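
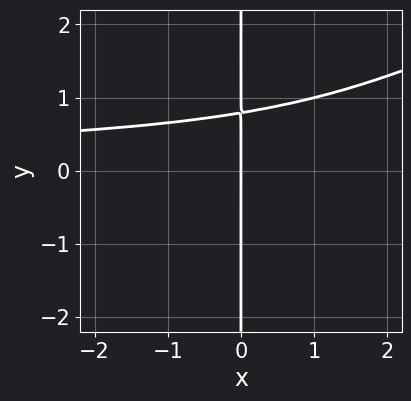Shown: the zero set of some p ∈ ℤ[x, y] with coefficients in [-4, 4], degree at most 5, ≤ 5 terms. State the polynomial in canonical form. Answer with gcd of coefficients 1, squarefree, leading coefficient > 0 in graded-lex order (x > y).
1. deg p = 4.
2. Reading off the gridlines: the visible y-axis segment lies entirely on the curve; it crosses the x-axis at the gridline x = 0.
3. These observations pin down the coefficients.

x^2*y^2 - 2*x*y^3 + x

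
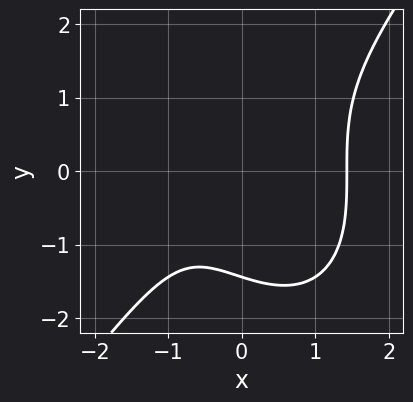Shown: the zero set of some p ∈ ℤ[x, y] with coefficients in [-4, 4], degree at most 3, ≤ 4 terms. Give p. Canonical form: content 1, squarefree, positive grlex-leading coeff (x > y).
2*x^3 - y^3 - 2*x - 3

First, degree: no degree-2 curve has this shape, so deg p = 3.
Finally, the integer polynomial consistent with all of this is the stated p.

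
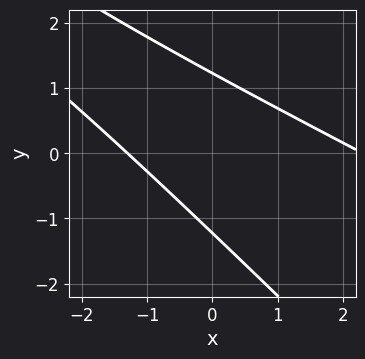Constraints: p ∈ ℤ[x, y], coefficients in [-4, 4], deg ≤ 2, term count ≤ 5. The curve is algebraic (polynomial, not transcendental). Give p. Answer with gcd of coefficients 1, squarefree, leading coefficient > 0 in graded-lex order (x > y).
(a) The degree is 2 — no degree-1 curve has this shape.
(b) Putting this together gives p.

x^2 + 3*x*y + 2*y^2 - x - 3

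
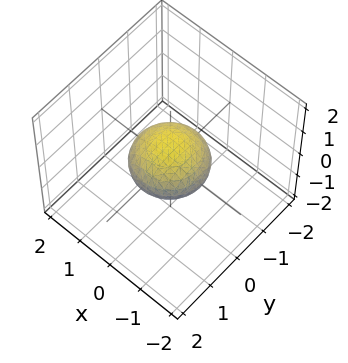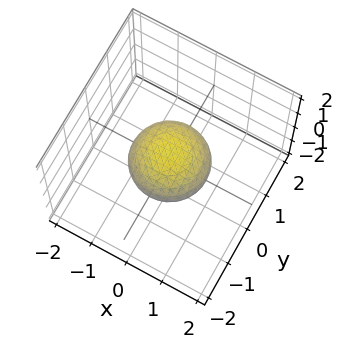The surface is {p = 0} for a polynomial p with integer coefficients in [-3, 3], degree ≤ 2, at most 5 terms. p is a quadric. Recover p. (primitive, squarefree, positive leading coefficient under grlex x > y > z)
x^2 + y^2 + 2*z^2 - 1

Degree: bounded and convex; a quadric, so deg p = 2.
Symmetries: the z-axis is an axis of rotation, so x and y enter only as x² + y²; the z ↦ −z reflection is a symmetry, so z appears only in even powers.
Reading off the gridlines: among the integer gridlines, it crosses the y-axis at y ∈ {-1, 1}; a circular section at z = 0 has radius exactly 1; among the integer gridlines, it crosses the x-axis at x ∈ {-1, 1}.
Fitting integer coefficients to these (and the overall shape) gives p.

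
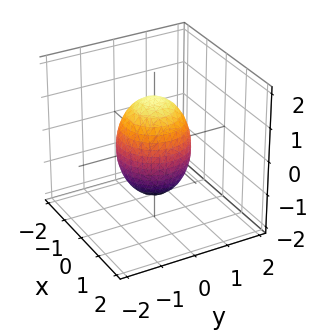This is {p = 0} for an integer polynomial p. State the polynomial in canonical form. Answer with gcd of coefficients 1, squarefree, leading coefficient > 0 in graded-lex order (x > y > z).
1. The degree is 2 — a closed, bounded, convex surface; a quadric.
2. Symmetries: the z ↦ −z reflection is a symmetry, so z appears only in even powers; the surface is invariant under rotation about z: p = q(x² + y², z).
3. Checking where it meets the axes: a circular section at z = 0 has radius exactly 1; among the integer gridlines, it crosses the x-axis at x ∈ {-1, 1}.
4. Matching integer coefficients to the picture gives p. Check: (0, 1, 0) on the y-axis lies on the surface, and p(0, 1, 0) = 0. ✓

2*x^2 + 2*y^2 + z^2 - 2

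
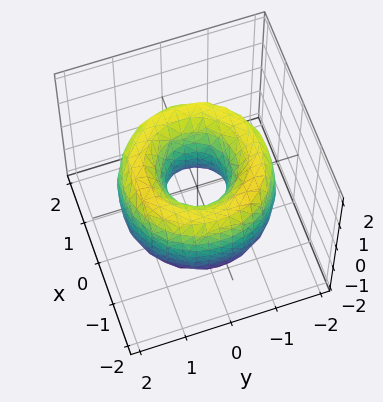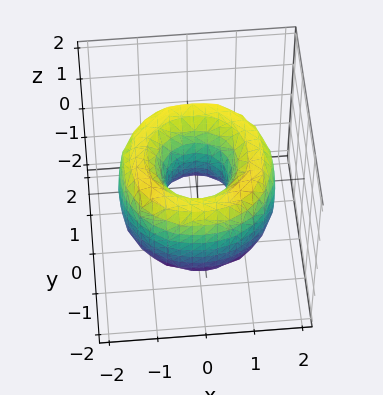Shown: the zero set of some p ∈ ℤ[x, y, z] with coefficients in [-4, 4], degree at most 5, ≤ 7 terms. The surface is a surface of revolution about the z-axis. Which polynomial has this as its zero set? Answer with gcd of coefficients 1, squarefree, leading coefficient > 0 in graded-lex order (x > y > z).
x^4 + 2*x^2*y^2 + y^4 - 3*x^2 - 3*y^2 + z^2 + 1

1. The degree is 4 — the shape is more complex than any degree-3 surface.
2. By symmetry, the surface is invariant under rotation about z: p = q(x² + y², z).
3. From the axis intercepts and sections: a circular section at z = 0 has radius between 0 and 1; it misses every integer gridline on the z-axis.
4. Solving for integer coefficients yields p as stated.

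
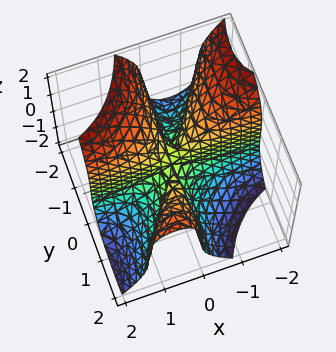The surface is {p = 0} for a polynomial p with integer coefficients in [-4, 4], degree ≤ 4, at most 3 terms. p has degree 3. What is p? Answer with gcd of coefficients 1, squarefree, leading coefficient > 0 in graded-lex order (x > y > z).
3*x^2*y - 2*x*y^2 + z^3

1. The degree is 3 — the shape is more complex than any degree-2 surface.
2. Checking where it meets the axes: the visible y-axis segment lies entirely on the surface; it meets the z-axis at z = 0 (among the integer gridlines); the visible x-axis segment lies entirely on the surface.
3. Fitting integer coefficients to these (and the overall shape) gives p.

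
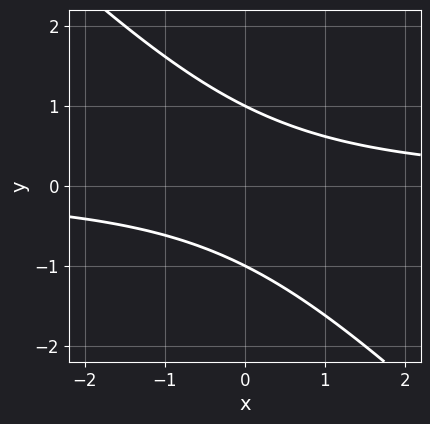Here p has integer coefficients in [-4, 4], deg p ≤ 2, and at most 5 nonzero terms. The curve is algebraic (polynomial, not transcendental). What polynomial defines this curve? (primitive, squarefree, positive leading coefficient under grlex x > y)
deg p = 2.
From the visible intercepts: no x-intercept at any integer in the box; the y-axis gridline crossings are at y ∈ {-1, 1}.
Solving for integer coefficients yields p as stated.

x*y + y^2 - 1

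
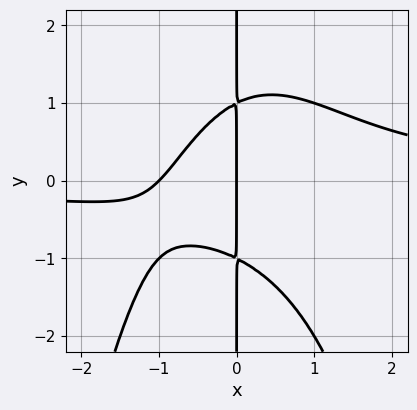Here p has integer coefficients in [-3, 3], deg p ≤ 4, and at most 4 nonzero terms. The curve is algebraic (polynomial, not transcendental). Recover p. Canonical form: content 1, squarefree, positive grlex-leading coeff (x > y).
x^3*y + x*y^2 - x^2 - x

First, degree: the shape is more complex than any degree-3 curve, so deg p = 4.
Then, from the axis intercepts and sections: the x-axis gridline crossings are at x ∈ {-1, 0}; the visible y-axis segment lies entirely on the curve.
Finally, fitting integer coefficients to these (and the overall shape) gives p.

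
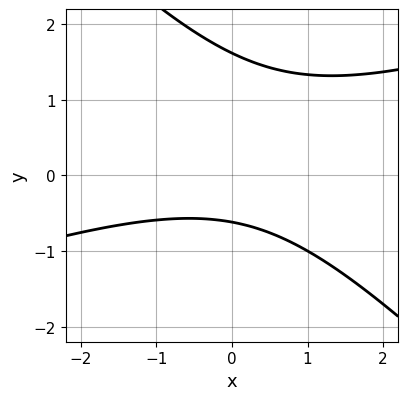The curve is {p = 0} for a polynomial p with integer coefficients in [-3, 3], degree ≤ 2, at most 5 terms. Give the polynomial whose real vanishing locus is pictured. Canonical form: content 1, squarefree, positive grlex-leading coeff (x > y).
(a) deg p = 2.
(b) From the axis intercepts and sections: it misses every integer gridline on the x-axis.
(c) Together with the visible shape, these determine p as stated.

x^2 - 2*x*y - 3*y^2 + 3*y + 3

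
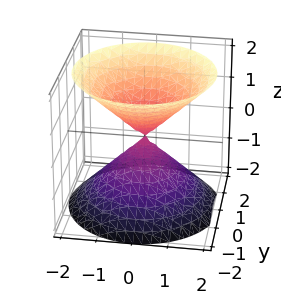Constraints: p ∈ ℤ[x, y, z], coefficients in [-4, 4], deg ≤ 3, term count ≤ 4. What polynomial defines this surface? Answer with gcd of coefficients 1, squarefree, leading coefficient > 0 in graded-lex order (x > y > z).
x^2 + y^2 - z^2

There are 2 components.
deg p = 2.
By symmetry, the z-axis is an axis of rotation, so x and y enter only as x² + y²; the z ↦ −z reflection is a symmetry, so z appears only in even powers.
Observable constraints: a circular section at z = 1 has radius exactly 1; it crosses the z-axis at the gridline z = 0; it meets the x-axis at x = 0 (among the integer gridlines).
The integer polynomial consistent with all of this is the stated p.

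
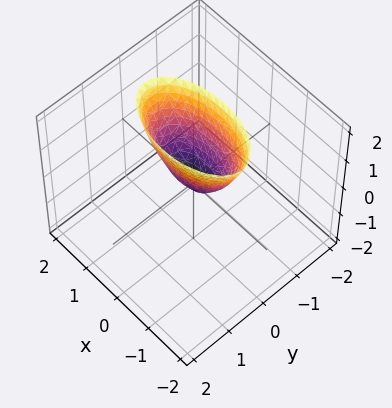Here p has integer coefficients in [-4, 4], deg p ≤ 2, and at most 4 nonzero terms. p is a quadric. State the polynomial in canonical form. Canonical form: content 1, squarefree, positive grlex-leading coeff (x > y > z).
x^2 + 3*y^2 - z

1. deg p = 2. A single bowl opening along one axis; a quadric.
2. Symmetries: mirror symmetry y ↦ −y ⇒ only even powers of y; the x ↦ −x reflection is a symmetry, so x appears only in even powers.
3. From the axis intercepts and sections: it crosses the y-axis at the gridline y = 0; it meets the z-axis at z = 0 (among the integer gridlines); it crosses the x-axis at the gridline x = 0.
4. Matching integer coefficients to the picture gives p.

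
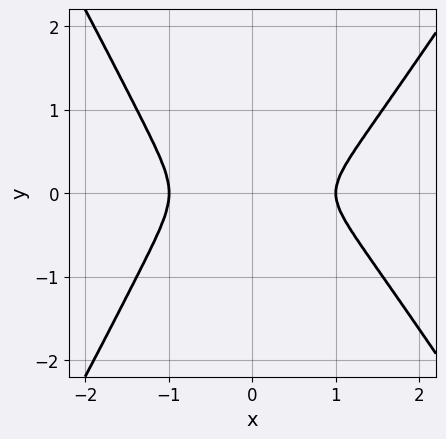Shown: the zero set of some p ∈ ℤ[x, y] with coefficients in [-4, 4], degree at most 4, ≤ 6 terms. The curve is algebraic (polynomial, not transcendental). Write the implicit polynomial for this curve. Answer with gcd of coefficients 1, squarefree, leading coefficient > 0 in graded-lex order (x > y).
2*x^4 - x^2*y^2 - x*y^2 - 2*x^2 - 3*y^2

1. Degree: no degree-3 curve has this shape, so deg p = 4.
2. Symmetries: the y ↦ −y reflection is a symmetry, so y appears only in even powers.
3. Checking where it meets the axes: the x-axis gridline crossings are at x ∈ {-1, 1}.
4. Matching integer coefficients to the picture gives p.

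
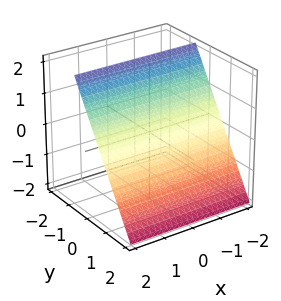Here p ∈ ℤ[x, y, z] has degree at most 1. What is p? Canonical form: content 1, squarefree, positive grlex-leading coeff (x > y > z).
3*y + 2*z - 2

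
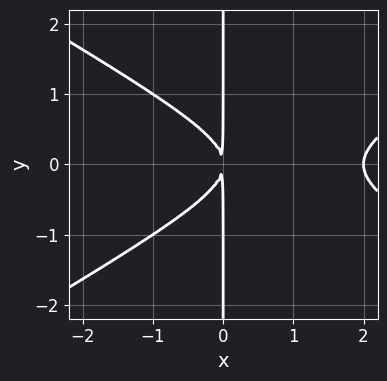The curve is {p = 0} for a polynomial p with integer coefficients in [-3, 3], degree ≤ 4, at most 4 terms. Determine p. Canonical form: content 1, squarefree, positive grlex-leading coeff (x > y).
x^3 - 3*x*y^2 - 2*x^2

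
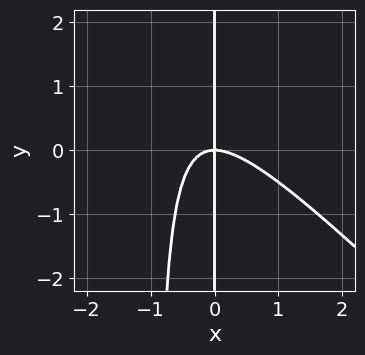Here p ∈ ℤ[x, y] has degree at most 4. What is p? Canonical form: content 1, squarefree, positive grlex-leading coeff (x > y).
x^3 + x^2*y + x*y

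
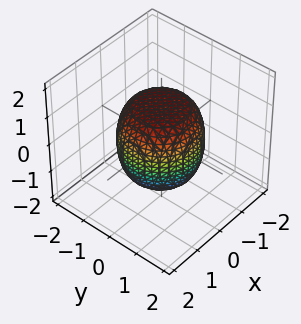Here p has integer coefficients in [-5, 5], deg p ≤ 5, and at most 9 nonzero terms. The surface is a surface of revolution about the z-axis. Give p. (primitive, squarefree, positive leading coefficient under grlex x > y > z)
2*x^4 + 4*x^2*y^2 + 2*y^4 - x^2 - y^2 + 2*z^2 - 3

(a) deg p = 4.
(b) Symmetries: rotational symmetry about the z-axis ⇒ p depends on x, y only through x² + y².
(c) From the visible intercepts: a circular section at z = 0 has radius between 1 and 2.
(d) Together with the visible shape, these determine p as stated.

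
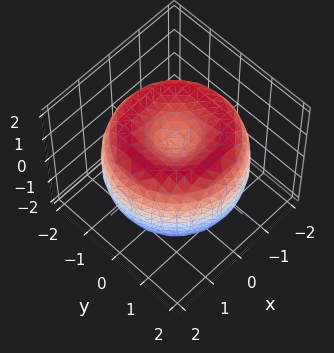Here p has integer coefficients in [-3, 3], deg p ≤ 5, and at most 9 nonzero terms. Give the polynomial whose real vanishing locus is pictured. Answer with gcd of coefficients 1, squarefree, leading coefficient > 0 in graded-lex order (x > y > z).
x^4 + 2*x^2*y^2 + y^4 - 3*x^2 - 3*y^2 + 2*z^2 - 1

First, deg p = 4.
Next, symmetries: the z-axis is an axis of rotation, so x and y enter only as x² + y².
Then, reading off the gridlines: a circular section at z = 0 has radius between 1 and 2.
Finally, these observations pin down the coefficients.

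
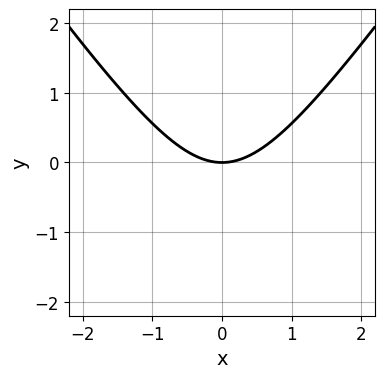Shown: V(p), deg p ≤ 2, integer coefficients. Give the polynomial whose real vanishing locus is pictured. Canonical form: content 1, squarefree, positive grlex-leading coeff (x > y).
1. Degree: no degree-1 curve has this shape, so deg p = 2.
2. Symmetries: it's symmetric under x → −x, forcing even powers of x.
3. Checking where it meets the axes: it meets the y-axis at y = 0 (among the integer gridlines); one x-axis crossing is at x = 0.
4. Solving for integer coefficients yields p as stated.

2*x^2 - y^2 - 3*y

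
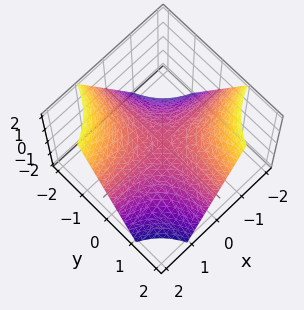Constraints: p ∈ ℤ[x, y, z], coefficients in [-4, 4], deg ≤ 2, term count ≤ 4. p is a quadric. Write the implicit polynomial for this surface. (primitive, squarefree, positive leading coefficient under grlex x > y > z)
Degree: a hyperbolic paraboloid; a quadric, so deg p = 2.
Observable constraints: every point of the x-axis in the box is on the surface; it meets the z-axis at z = 0 (among the integer gridlines).
Together with the visible shape, these determine p as stated.

x*y + z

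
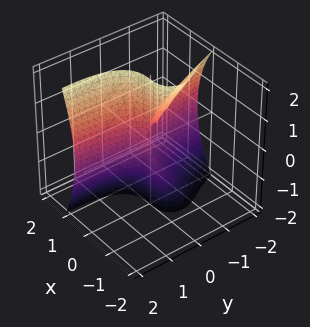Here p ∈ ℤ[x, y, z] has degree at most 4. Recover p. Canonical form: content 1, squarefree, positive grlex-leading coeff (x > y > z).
3*x^3 + 3*x*y^2 - y*z^2 - 2*y^2

1. Degree: a generic line meets the surface in up to 3 points, so deg p = 3.
2. Checking where it meets the axes: one x-axis crossing is at x = 0; it meets the y-axis at y = 0 (among the integer gridlines); every point of the z-axis in the box is on the surface.
3. Putting this together gives p.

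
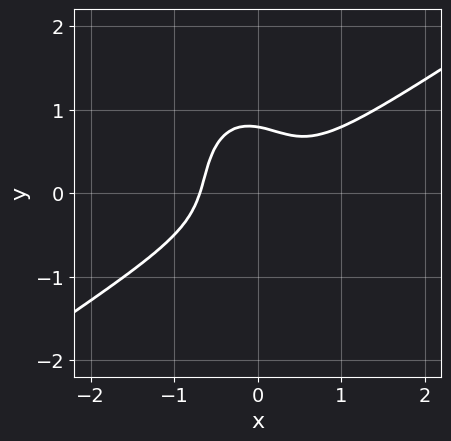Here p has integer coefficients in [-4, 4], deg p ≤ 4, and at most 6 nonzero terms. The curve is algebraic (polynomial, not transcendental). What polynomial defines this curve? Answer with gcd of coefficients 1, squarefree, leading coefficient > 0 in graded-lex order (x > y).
3*x^3 - 3*x^2*y - x*y^2 - 2*y^3 + 1

First, degree: the shape is more complex than any degree-2 curve, so deg p = 3.
Finally, putting this together gives p.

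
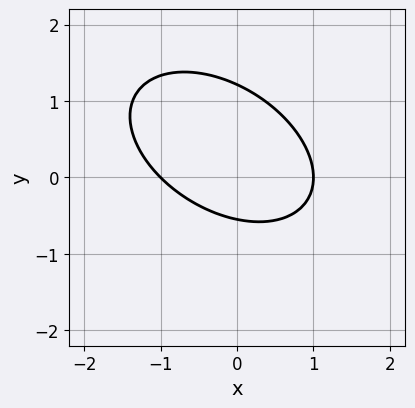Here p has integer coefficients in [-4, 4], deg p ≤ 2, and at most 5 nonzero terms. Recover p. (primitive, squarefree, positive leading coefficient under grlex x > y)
2*x^2 + 2*x*y + 3*y^2 - 2*y - 2

1. deg p = 2. The shape is more complex than any degree-1 curve.
2. From the axis intercepts and sections: the x-axis gridline crossings are at x ∈ {-1, 1}.
3. Putting this together gives p.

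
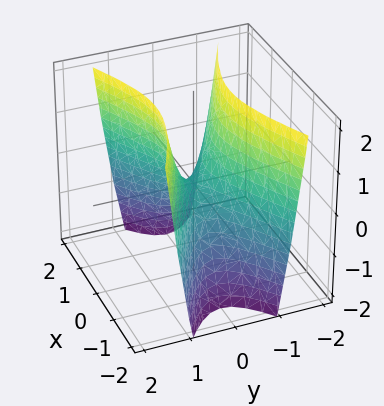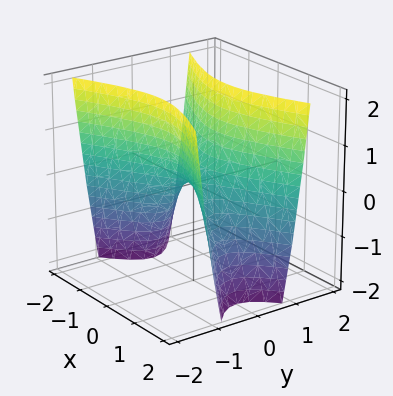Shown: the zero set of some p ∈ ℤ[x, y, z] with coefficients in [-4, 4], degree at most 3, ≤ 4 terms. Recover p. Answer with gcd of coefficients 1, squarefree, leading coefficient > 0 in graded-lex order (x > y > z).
(a) Degree: a saddle surface; a quadric, so deg p = 2.
(b) Symmetries: it's symmetric under y → −y, forcing even powers of y; it's symmetric under x → −x, forcing even powers of x.
(c) Reading off the gridlines: it meets the z-axis at z = 0 (among the integer gridlines); one x-axis crossing is at x = 0; one y-axis crossing is at y = 0.
(d) Solving for integer coefficients yields p as stated.

x^2 - 3*y^2 + z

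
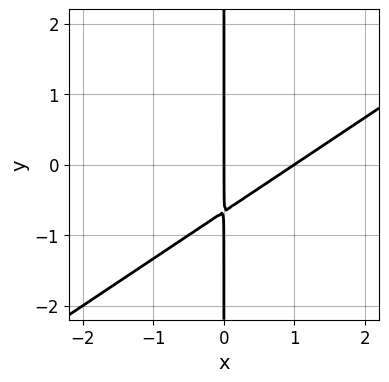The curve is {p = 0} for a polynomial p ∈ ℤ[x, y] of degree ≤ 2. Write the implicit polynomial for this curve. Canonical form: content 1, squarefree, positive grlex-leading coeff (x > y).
The degree is 2 — the shape is more complex than any degree-1 curve.
Checking where it meets the axes: the x-axis gridline crossings are at x ∈ {0, 1}; every point of the y-axis in the box is on the curve.
Putting this together gives p.

2*x^2 - 3*x*y - 2*x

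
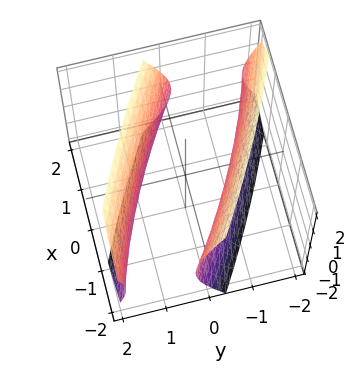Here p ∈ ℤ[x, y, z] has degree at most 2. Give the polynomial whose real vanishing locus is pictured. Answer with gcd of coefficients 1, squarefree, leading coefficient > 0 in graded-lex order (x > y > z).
First, there are 2 components. They look like related sheets of one shape, so recover p as a whole.
Then, the degree is 2 — a generic line meets the surface in up to 2 points.
Then, against the integer gridlines: the y-axis gridline crossings are at y ∈ {-1, 1}; it misses every integer gridline on the z-axis.
Finally, fitting integer coefficients to these (and the overall shape) gives p.

x^2 + 3*x*y + 3*y^2 - z^2 - 3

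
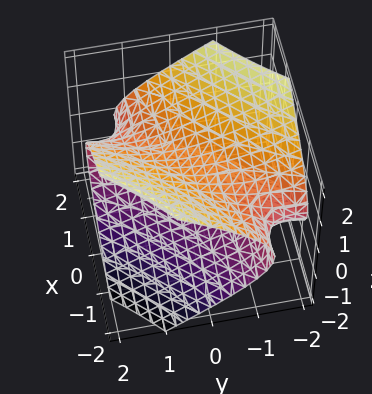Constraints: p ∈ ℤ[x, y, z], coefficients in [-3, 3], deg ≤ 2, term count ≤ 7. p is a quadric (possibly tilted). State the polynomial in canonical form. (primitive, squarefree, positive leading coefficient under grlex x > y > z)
First, the degree is 2 — no degree-1 surface has this shape.
Next, checking where it meets the axes: it misses every integer gridline on the y-axis; no x-intercept at any integer in the box.
Finally, putting this together gives p.

x^2 - 3*x*y + y^2 - 3*z^2 + 2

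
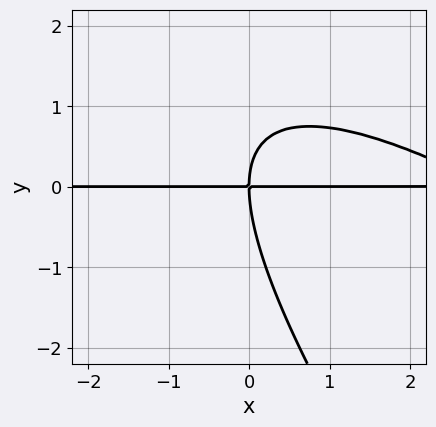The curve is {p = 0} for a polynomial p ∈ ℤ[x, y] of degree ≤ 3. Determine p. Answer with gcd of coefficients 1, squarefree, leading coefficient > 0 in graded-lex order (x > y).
First, deg p = 3.
Next, against the integer gridlines: every point of the x-axis in the box is on the curve; one y-axis crossing is at y = 0.
Finally, together with the visible shape, these determine p as stated.

x^2*y + 2*x*y^2 + y^3 - 3*x*y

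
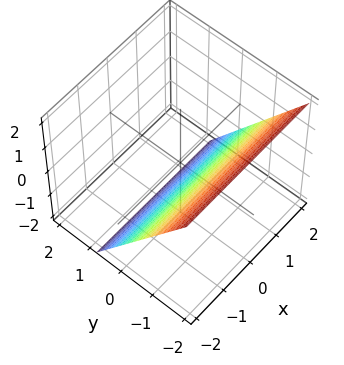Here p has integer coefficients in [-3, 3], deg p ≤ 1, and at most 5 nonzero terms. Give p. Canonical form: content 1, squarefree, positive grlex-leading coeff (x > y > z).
3*y + 2*z + 2

1. Degree: the surface is flat (a plane), so deg p = 1.
2. From the axis intercepts and sections: no x-intercept at any integer in the box; it meets the z-axis at z = -1 (among the integer gridlines).
3. Putting this together gives p.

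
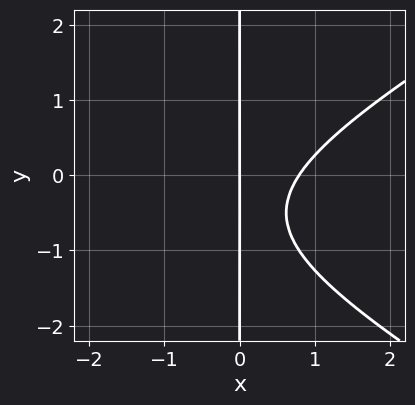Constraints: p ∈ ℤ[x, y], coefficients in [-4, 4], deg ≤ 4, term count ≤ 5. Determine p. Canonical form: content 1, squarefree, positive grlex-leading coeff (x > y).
1. Degree: a generic line meets the curve in up to 3 points, so deg p = 3.
2. From the axis intercepts and sections: one x-axis crossing is at x = 0; every point of the y-axis in the box is on the curve.
3. Putting this together gives p.

x^3 - 3*x*y^2 + 3*x^2 - 3*x*y - 3*x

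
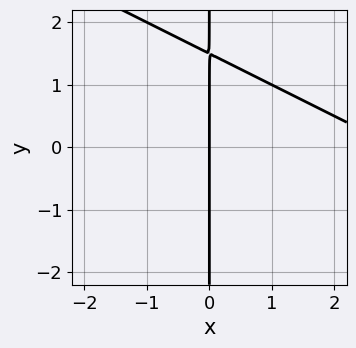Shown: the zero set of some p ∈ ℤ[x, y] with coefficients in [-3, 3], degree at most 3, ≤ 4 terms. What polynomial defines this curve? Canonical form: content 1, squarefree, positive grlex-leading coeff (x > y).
First, deg p = 2.
Next, observable constraints: the visible y-axis segment lies entirely on the curve; one x-axis crossing is at x = 0.
Finally, putting this together gives p.

x^2 + 2*x*y - 3*x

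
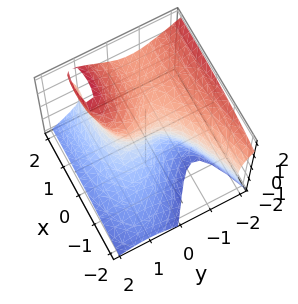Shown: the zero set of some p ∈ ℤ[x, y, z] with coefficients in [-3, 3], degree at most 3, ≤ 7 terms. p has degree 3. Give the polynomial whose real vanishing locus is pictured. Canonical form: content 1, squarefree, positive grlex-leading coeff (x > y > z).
The degree is 3 — no degree-2 surface has this shape.
Reading off the gridlines: it meets the y-axis at y = 0 (among the integer gridlines); it meets the x-axis at x = 0 (among the integer gridlines); it meets the z-axis at z = 0 (among the integer gridlines).
Assembling these constraints gives the stated polynomial.

2*y^3 - 2*y*z^2 + z^3 + x^2 - 3*x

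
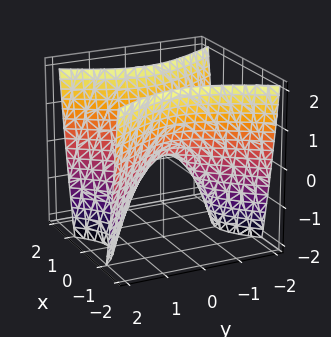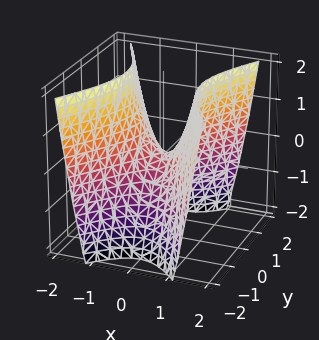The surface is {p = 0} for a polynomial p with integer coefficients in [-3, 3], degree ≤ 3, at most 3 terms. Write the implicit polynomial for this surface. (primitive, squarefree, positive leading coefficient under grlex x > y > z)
2*x^2 - y^2 - z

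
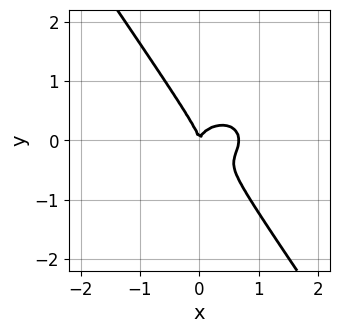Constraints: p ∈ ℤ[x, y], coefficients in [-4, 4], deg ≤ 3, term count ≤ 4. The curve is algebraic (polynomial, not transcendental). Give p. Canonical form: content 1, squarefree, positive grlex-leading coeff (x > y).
3*x^3 + 3*x*y^2 + 3*y^3 - 2*x^2

1. deg p = 3. The shape is more complex than any degree-2 curve.
2. From the visible intercepts: it crosses the x-axis at the gridline x = 0; it crosses the y-axis at the gridline y = 0.
3. Together with the visible shape, these determine p as stated.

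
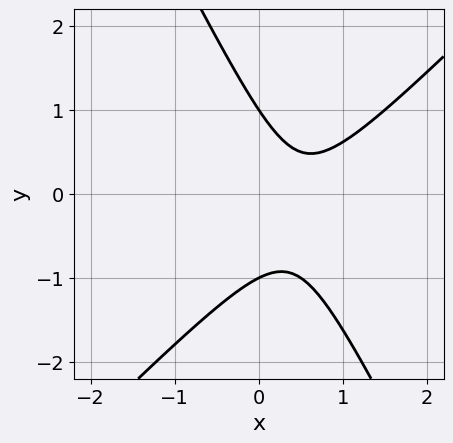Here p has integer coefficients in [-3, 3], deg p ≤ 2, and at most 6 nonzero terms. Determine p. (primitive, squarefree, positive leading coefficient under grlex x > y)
Degree: no degree-1 curve has this shape, so deg p = 2.
From the axis intercepts and sections: among the integer gridlines, it crosses the y-axis at y ∈ {-1, 1}; no x-intercept at any integer in the box.
Assembling these constraints gives the stated polynomial.

2*x^2 - x*y - y^2 - 2*x + 1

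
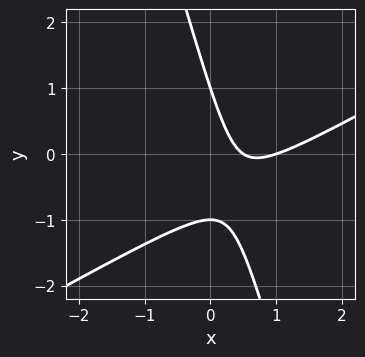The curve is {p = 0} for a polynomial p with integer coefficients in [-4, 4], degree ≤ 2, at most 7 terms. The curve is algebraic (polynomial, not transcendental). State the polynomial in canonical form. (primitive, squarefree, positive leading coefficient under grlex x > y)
(a) The degree is 2 — the shape is more complex than any degree-1 curve.
(b) Observable constraints: one x-axis crossing is at x = 1; among the integer gridlines, it crosses the y-axis at y ∈ {-1, 1}.
(c) Together with the visible shape, these determine p as stated.

2*x^2 - 3*x*y - y^2 - 3*x + 1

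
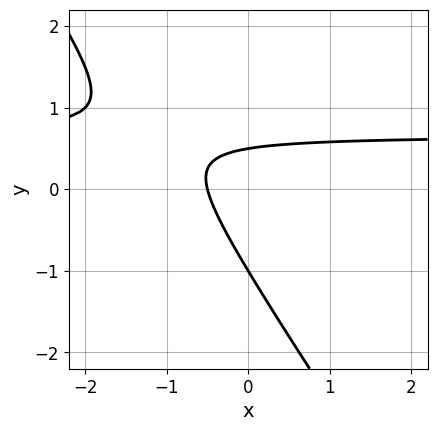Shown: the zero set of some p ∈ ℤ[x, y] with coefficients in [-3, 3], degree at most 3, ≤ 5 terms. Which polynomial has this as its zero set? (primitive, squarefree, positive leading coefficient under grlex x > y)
(a) deg p = 2. The shape is more complex than any degree-1 curve.
(b) From the axis intercepts and sections: it crosses the y-axis at the gridline y = -1.
(c) These observations pin down the coefficients.

3*x*y + 2*y^2 - 2*x + y - 1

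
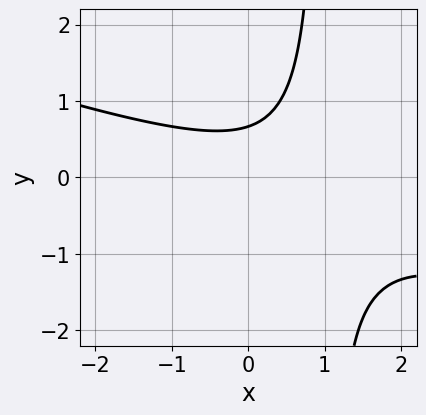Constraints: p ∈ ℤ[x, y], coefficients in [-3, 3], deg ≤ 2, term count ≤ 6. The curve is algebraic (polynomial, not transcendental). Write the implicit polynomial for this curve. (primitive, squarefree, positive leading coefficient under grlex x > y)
x^2 + 3*x*y - x - 3*y + 2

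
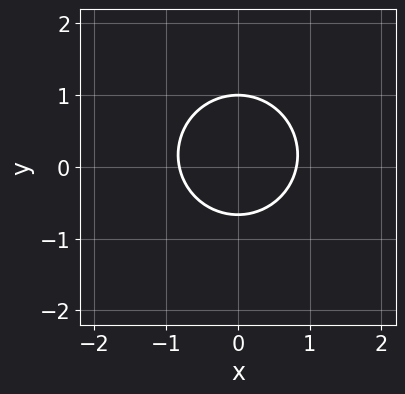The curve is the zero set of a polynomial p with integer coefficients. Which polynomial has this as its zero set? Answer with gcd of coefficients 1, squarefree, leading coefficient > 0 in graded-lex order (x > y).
(a) Degree: the shape is more complex than any degree-1 curve, so deg p = 2.
(b) Symmetries: mirror symmetry x ↦ −x ⇒ only even powers of x.
(c) From the visible intercepts: it crosses the y-axis at the gridline y = 1.
(d) The integer polynomial consistent with all of this is the stated p.

3*x^2 + 3*y^2 - y - 2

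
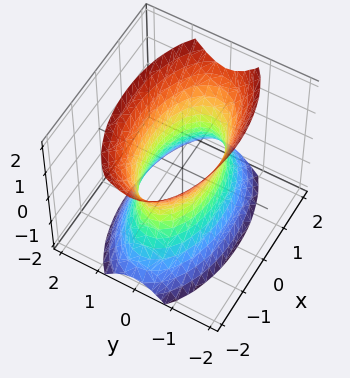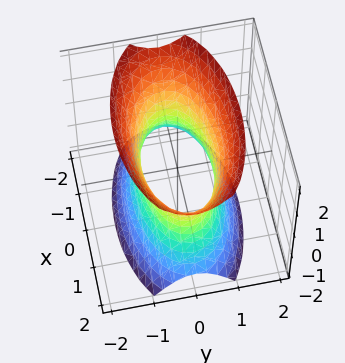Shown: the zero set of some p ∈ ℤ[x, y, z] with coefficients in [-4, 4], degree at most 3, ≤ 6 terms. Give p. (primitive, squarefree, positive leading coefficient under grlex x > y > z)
x^2 + 3*y^2 - z^2 - 2

(a) Degree: an hourglass — one-sheet hyperboloid; a quadric, so deg p = 2.
(b) Symmetries: the z ↦ −z reflection is a symmetry, so z appears only in even powers; mirror symmetry x ↦ −x ⇒ only even powers of x; the y ↦ −y reflection is a symmetry, so y appears only in even powers.
(c) Against the integer gridlines: it misses every integer gridline on the z-axis.
(d) Together with the visible shape, these determine p as stated.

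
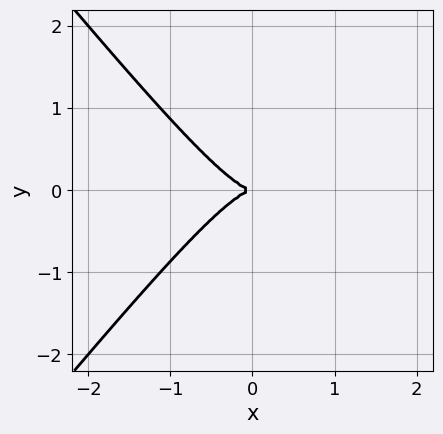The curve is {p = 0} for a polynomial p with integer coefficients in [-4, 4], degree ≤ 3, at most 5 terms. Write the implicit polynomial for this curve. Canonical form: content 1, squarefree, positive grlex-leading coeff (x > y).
3*x^3 - 2*x*y^2 + 2*y^2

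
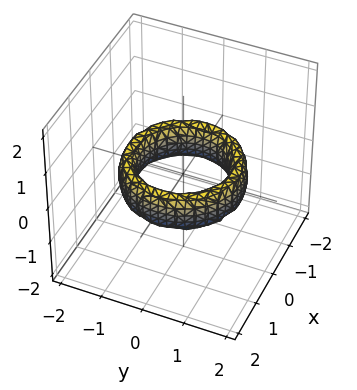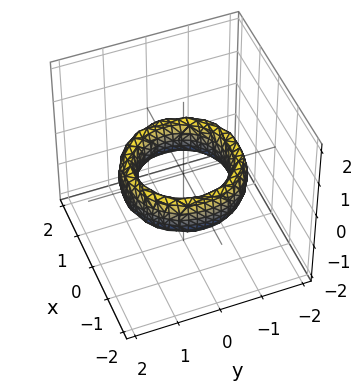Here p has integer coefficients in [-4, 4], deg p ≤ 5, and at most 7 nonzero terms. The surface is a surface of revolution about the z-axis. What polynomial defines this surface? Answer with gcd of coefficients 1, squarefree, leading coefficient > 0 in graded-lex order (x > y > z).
Degree: a generic line meets the surface in up to 4 points, so deg p = 4.
Symmetries: rotational symmetry about the z-axis ⇒ p depends on x, y only through x² + y².
From the axis intercepts and sections: a circular section at z = 0 has radius exactly 1; among the integer gridlines, it crosses the y-axis at y ∈ {-1, 1}; it misses every integer gridline on the z-axis.
Together with the visible shape, these determine p as stated.

x^4 + 2*x^2*y^2 + y^4 - 3*x^2 - 3*y^2 + z^2 + 2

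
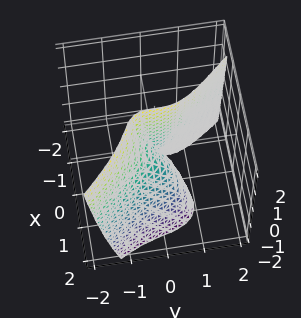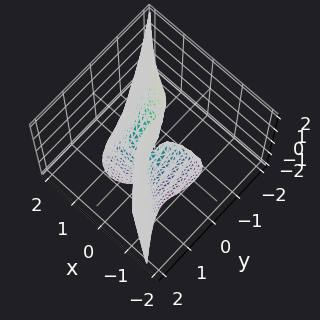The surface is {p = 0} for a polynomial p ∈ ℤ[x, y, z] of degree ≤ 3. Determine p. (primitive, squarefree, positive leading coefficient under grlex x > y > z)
First, degree: no degree-2 surface has this shape, so deg p = 3.
Then, checking where it meets the axes: it crosses the y-axis at the gridline y = 0; every point of the z-axis in the box is on the surface.
Finally, these observations pin down the coefficients.

3*x^3 + 2*y^3 - 2*x^2 + 2*x*y + 2*x*z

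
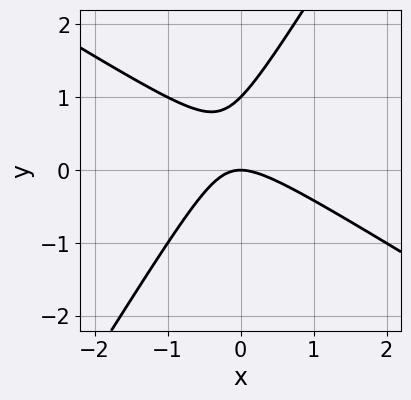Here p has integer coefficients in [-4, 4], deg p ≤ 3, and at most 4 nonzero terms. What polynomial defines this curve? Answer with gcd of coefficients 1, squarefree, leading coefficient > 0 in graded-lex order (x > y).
x^2 + x*y - y^2 + y

1. Degree: no degree-1 curve has this shape, so deg p = 2.
2. Reading off the gridlines: it meets the x-axis at x = 0 (among the integer gridlines); the y-axis gridline crossings are at y ∈ {0, 1}.
3. The integer polynomial consistent with all of this is the stated p.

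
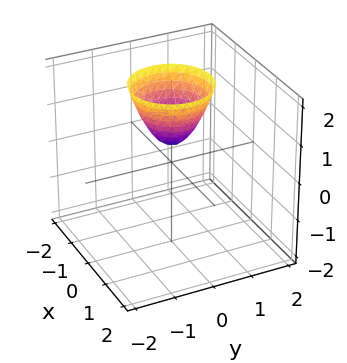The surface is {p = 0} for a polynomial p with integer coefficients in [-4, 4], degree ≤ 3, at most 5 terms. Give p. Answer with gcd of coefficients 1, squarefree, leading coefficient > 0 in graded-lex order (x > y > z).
First, degree: no degree-1 surface has this shape, so deg p = 2.
Next, symmetries: the surface is invariant under rotation about z: p = q(x² + y², z).
Then, from the axis intercepts and sections: no x-intercept at any integer in the box; the surface avoids every integer y-axis point in the box; a circular section at z = 1 has radius between 0 and 1.
Finally, putting this together gives p.

3*x^2 + 3*y^2 - 2*z + 1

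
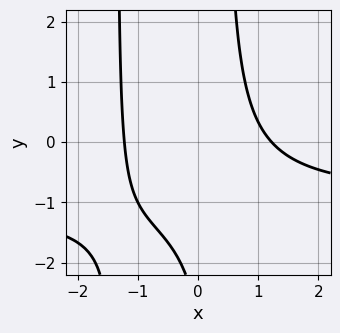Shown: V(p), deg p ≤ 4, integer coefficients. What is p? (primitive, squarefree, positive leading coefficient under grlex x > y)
(a) Degree: the shape is more complex than any degree-2 curve, so deg p = 3.
(b) Reading off the gridlines: the curve avoids every integer y-axis point in the box.
(c) The integer polynomial consistent with all of this is the stated p.

2*x^2*y + 2*x^2 + 2*x*y - y - 3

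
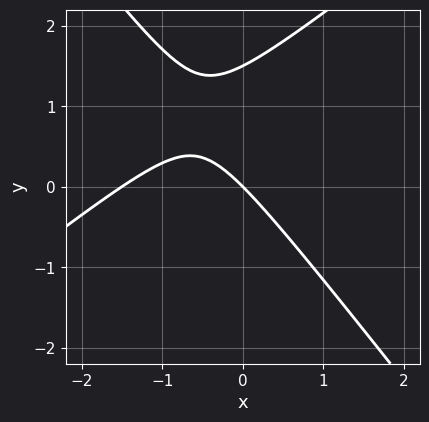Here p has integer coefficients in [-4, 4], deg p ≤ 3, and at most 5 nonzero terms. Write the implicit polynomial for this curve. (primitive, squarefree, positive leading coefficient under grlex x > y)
(a) Degree: no degree-1 curve has this shape, so deg p = 2.
(b) From the axis intercepts and sections: it crosses the x-axis at the gridline x = 0; one y-axis crossing is at y = 0.
(c) Solving for integer coefficients yields p as stated.

2*x^2 - x*y - 2*y^2 + 3*x + 3*y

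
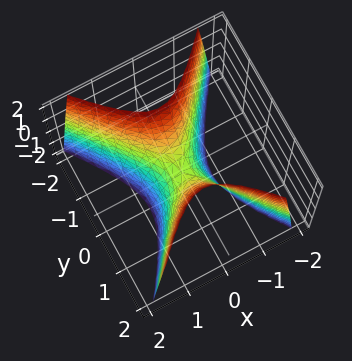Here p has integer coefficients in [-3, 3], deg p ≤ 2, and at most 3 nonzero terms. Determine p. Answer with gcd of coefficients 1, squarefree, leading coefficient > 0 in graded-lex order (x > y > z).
1. The degree is 2 — a hyperbolic paraboloid; a quadric.
2. Symmetries: mirror symmetry y ↦ −y ⇒ only even powers of y; the x ↦ −x reflection is a symmetry, so x appears only in even powers.
3. Reading off the gridlines: it crosses the z-axis at the gridline z = 0; it crosses the x-axis at the gridline x = 0; it meets the y-axis at y = 0 (among the integer gridlines).
4. Together with the visible shape, these determine p as stated.

3*x^2 - 2*y^2 + z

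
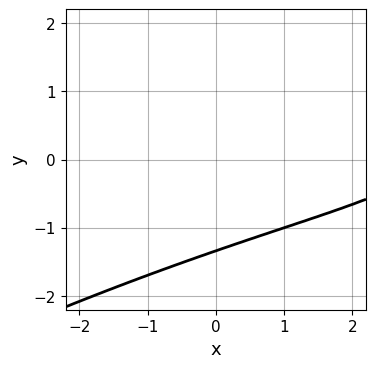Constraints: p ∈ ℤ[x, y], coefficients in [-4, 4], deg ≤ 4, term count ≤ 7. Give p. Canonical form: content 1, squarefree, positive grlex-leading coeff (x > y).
x*y^2 - 2*y^3 - y^2 + x - 3

(a) deg p = 3. The shape is more complex than any degree-2 curve.
(b) Observable constraints: no x-intercept at any integer in the box.
(c) Putting this together gives p.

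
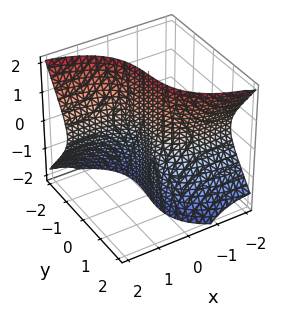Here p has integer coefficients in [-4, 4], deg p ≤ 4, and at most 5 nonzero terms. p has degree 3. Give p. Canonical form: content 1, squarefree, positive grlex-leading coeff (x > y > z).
x^2*y + 3*x*z^2 + 2*y^3 + y*z + 3*x

1. The degree is 3 — the shape is more complex than any degree-2 surface.
2. Checking where it meets the axes: it meets the x-axis at x = 0 (among the integer gridlines); the visible z-axis segment lies entirely on the surface; one y-axis crossing is at y = 0.
3. Matching integer coefficients to the picture gives p.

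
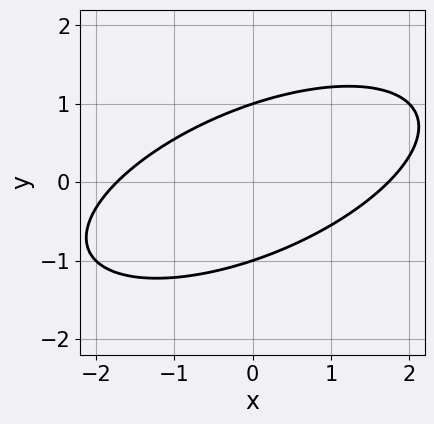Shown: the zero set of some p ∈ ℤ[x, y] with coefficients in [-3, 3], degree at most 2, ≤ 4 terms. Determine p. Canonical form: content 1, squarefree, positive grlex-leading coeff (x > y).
First, the degree is 2 — the shape is more complex than any degree-1 curve.
Next, from the axis intercepts and sections: among the integer gridlines, it crosses the y-axis at y ∈ {-1, 1}.
Finally, fitting integer coefficients to these (and the overall shape) gives p.

x^2 - 2*x*y + 3*y^2 - 3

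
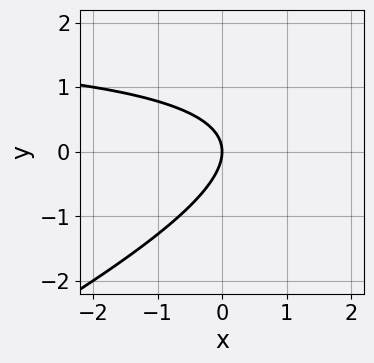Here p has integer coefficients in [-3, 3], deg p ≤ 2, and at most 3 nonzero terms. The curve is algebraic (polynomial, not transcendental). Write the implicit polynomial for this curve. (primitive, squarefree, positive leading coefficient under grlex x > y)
x*y - 2*y^2 - 2*x

deg p = 2. No degree-1 curve has this shape.
Observable constraints: one y-axis crossing is at y = 0; it meets the x-axis at x = 0 (among the integer gridlines).
Assembling these constraints gives the stated polynomial.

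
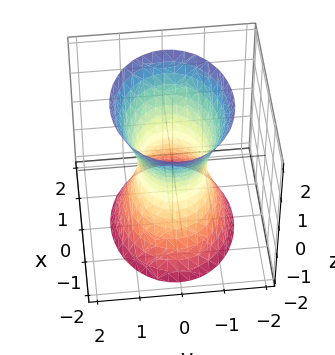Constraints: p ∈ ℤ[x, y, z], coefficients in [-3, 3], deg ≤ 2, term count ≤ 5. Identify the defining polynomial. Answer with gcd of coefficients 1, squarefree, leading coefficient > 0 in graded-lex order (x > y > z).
2*x^2 + 3*y^2 - z^2 - 2

(a) Degree: an hourglass — one-sheet hyperboloid; a quadric, so deg p = 2.
(b) Symmetries: the y ↦ −y reflection is a symmetry, so y appears only in even powers; mirror symmetry x ↦ −x ⇒ only even powers of x; mirror symmetry z ↦ −z ⇒ only even powers of z.
(c) Against the integer gridlines: the x-axis gridline crossings are at x ∈ {-1, 1}; it misses every integer gridline on the z-axis.
(d) Fitting integer coefficients to these (and the overall shape) gives p.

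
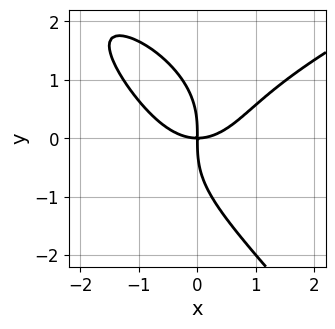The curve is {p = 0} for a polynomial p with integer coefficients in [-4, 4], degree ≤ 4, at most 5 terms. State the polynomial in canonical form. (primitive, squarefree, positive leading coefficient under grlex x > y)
x*y^3 + y^4 - 2*x^3 + 3*x*y

Degree: the shape is more complex than any degree-3 curve, so deg p = 4.
Observable constraints: it crosses the y-axis at the gridline y = 0; it crosses the x-axis at the gridline x = 0.
The integer polynomial consistent with all of this is the stated p.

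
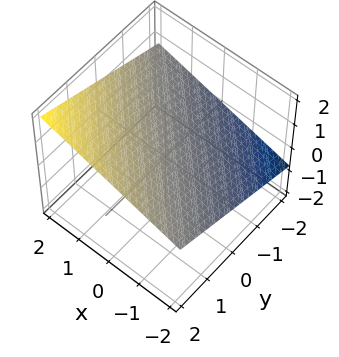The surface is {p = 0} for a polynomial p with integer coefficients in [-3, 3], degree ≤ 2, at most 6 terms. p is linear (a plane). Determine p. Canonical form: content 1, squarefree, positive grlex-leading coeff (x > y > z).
x + y - 3*z + 2

1. deg p = 1. The surface is flat (a plane).
2. From the visible intercepts: it crosses the x-axis at the gridline x = -2; one y-axis crossing is at y = -2.
3. Matching integer coefficients to the picture gives p.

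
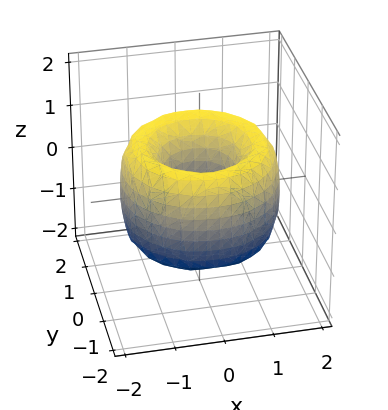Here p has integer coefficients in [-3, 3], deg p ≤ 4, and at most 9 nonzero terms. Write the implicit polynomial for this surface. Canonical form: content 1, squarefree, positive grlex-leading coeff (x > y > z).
x^4 + 2*x^2*y^2 + y^4 - 3*x^2 - 3*y^2 + z^2 + 1

1. deg p = 4.
2. By symmetry, the surface is invariant under rotation about z: p = q(x² + y², z).
3. Observable constraints: it misses every integer gridline on the z-axis; a circular section at z = -1 has radius exactly 1.
4. Fitting integer coefficients to these (and the overall shape) gives p.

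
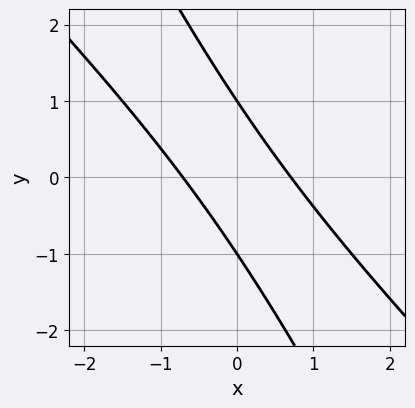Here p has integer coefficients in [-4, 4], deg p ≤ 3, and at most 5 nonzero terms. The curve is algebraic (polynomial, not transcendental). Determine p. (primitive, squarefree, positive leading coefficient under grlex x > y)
1. The degree is 2 — no degree-1 curve has this shape.
2. From the visible intercepts: among the integer gridlines, it crosses the y-axis at y ∈ {-1, 1}.
3. Fitting integer coefficients to these (and the overall shape) gives p.

2*x^2 + 3*x*y + y^2 - 1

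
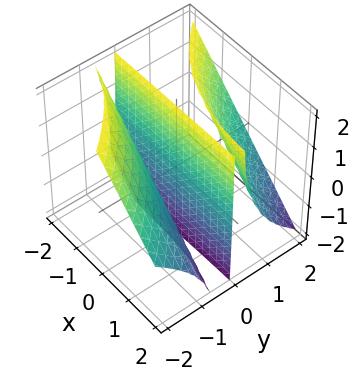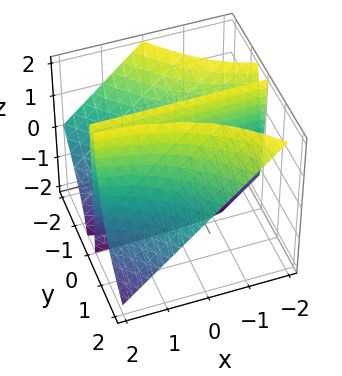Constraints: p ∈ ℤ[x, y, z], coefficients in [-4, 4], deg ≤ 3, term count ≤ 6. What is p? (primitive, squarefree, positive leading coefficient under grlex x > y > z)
1. I count 2 distinct pieces. Treating them together as one polynomial.
2. Degree: the shape is more complex than any degree-2 surface, so deg p = 3.
3. Checking where it meets the axes: every point of the z-axis in the box is on the surface; it meets the y-axis at y = 0 (among the integer gridlines); the visible x-axis segment lies entirely on the surface.
4. Assembling these constraints gives the stated polynomial.

3*x*y^2 + 2*y^3 + 3*y^2*z - 3*y^2 - 3*y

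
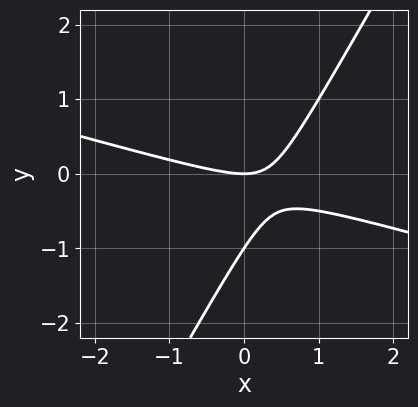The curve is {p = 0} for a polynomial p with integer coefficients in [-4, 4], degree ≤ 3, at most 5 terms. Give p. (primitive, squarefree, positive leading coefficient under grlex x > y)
x^2 + 3*x*y - 2*y^2 - 2*y

First, degree: a generic line meets the curve in up to 2 points, so deg p = 2.
Then, checking where it meets the axes: it meets the x-axis at x = 0 (among the integer gridlines); among the integer gridlines, it crosses the y-axis at y ∈ {-1, 0}.
Finally, fitting integer coefficients to these (and the overall shape) gives p.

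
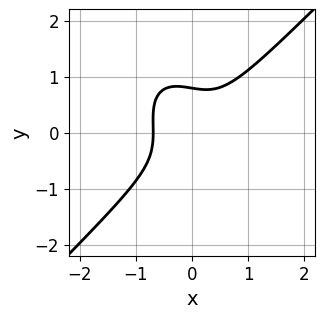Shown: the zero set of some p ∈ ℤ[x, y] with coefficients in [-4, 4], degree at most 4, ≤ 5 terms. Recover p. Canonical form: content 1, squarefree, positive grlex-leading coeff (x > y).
3*x^3 - x*y^2 - 2*y^3 + 1

Degree: a generic line meets the curve in up to 3 points, so deg p = 3.
Matching integer coefficients to the picture gives p.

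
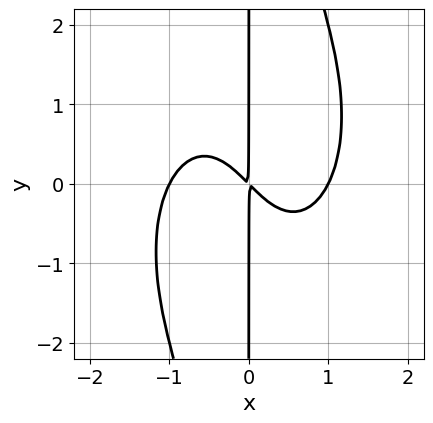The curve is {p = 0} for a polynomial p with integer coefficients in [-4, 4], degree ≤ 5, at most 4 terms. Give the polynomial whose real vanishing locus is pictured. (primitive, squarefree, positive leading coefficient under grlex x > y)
First, degree: the shape is more complex than any degree-3 curve, so deg p = 4.
Then, against the integer gridlines: the x-axis gridline crossings are at x ∈ {-1, 1}; the visible y-axis segment lies entirely on the curve.
Finally, assembling these constraints gives the stated polynomial.

2*x^4 + x^2*y^2 - 2*x^2 - 2*x*y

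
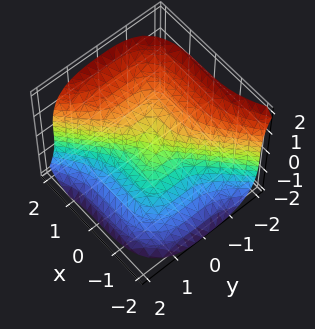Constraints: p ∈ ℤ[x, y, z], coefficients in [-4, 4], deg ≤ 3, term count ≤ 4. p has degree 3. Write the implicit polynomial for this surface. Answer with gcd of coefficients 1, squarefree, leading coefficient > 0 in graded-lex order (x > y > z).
(a) Degree: no degree-2 surface has this shape, so deg p = 3.
(b) Checking where it meets the axes: it meets the y-axis at y = 0 (among the integer gridlines); it meets the x-axis at x = 0 (among the integer gridlines).
(c) Together with the visible shape, these determine p as stated.

2*x^3 - 3*y^3 - 2*z^3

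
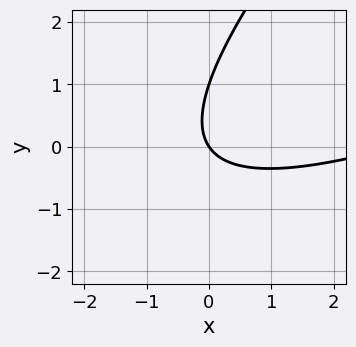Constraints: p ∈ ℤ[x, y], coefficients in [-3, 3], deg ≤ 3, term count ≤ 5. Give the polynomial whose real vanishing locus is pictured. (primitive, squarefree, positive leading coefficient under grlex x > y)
(a) Degree: the shape is more complex than any degree-1 curve, so deg p = 2.
(b) From the axis intercepts and sections: among the integer gridlines, it crosses the y-axis at y ∈ {0, 1}; it crosses the x-axis at the gridline x = 0.
(c) Together with the visible shape, these determine p as stated.

x^2 - 3*x*y + 2*y^2 - 3*x - 2*y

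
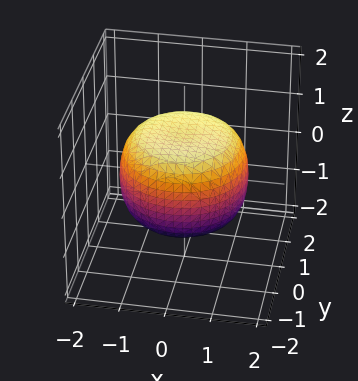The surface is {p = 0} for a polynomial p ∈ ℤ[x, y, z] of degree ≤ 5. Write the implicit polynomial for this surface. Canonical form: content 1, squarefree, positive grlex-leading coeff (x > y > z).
x^4 + 2*x^2*y^2 + y^4 - x^2 - y^2 + 2*z^2 - 2

1. deg p = 4. A generic line meets the surface in up to 4 points.
2. By symmetry, the z-axis is an axis of rotation, so x and y enter only as x² + y².
3. Against the integer gridlines: the z-axis gridline crossings are at z ∈ {-1, 1}; a circular section at z = -1 has radius exactly 1.
4. Together with the visible shape, these determine p as stated.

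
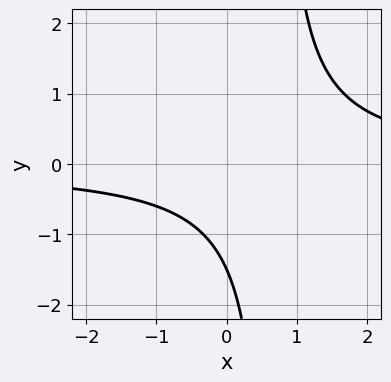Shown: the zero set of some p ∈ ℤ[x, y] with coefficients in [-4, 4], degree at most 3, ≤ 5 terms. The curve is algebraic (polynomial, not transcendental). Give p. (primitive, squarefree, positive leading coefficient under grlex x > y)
3*x*y - 2*y - 3

deg p = 2. The shape is more complex than any degree-1 curve.
Observable constraints: no x-intercept at any integer in the box.
Together with the visible shape, these determine p as stated.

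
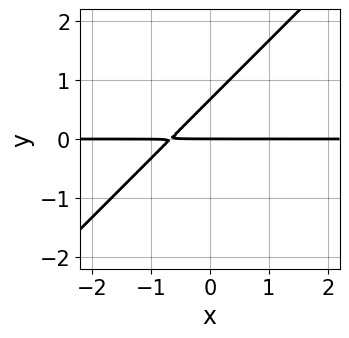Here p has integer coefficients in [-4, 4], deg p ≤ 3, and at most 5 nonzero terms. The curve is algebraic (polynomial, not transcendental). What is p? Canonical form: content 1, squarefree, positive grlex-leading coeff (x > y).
3*x*y - 3*y^2 + 2*y

(a) The degree is 2 — a generic line meets the curve in up to 2 points.
(b) Reading off the gridlines: it meets the y-axis at y = 0 (among the integer gridlines); the visible x-axis segment lies entirely on the curve.
(c) Fitting integer coefficients to these (and the overall shape) gives p.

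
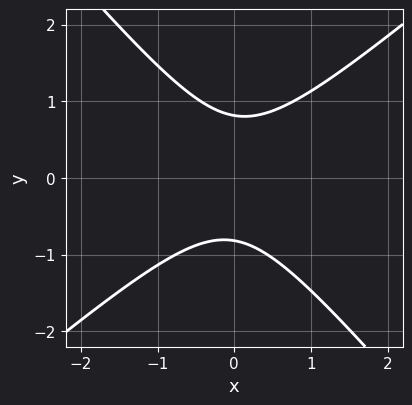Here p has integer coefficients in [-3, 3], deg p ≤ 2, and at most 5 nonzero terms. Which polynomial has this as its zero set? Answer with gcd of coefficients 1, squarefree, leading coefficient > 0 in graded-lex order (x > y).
3*x^2 - x*y - 3*y^2 + 2

1. Degree: a generic line meets the curve in up to 2 points, so deg p = 2.
2. Observable constraints: no x-intercept at any integer in the box.
3. Assembling these constraints gives the stated polynomial.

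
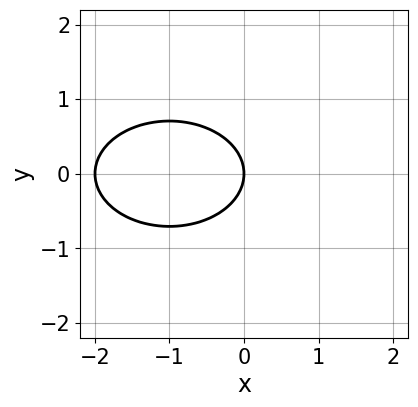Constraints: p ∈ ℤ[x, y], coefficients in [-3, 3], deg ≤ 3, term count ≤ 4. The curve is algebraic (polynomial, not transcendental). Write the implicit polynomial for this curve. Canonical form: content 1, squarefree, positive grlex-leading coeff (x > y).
1. Degree: the shape is more complex than any degree-1 curve, so deg p = 2.
2. Symmetries: it's symmetric under y → −y, forcing even powers of y.
3. From the axis intercepts and sections: it crosses the y-axis at the gridline y = 0; the x-axis gridline crossings are at x ∈ {-2, 0}.
4. These observations pin down the coefficients.

x^2 + 2*y^2 + 2*x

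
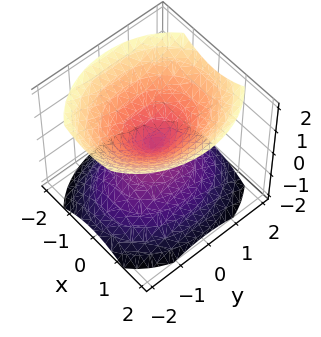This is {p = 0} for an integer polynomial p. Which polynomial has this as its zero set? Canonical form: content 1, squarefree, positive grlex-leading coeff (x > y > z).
3*x^2 + 2*y^2 - 3*z^2

First, there are 2 components. They look like related sheets of one shape, so recover p as a whole.
Then, the degree is 2 — a double cone through the origin; a quadric.
Then, symmetries: mirror symmetry z ↦ −z ⇒ only even powers of z; it's symmetric under x → −x, forcing even powers of x; it's symmetric under y → −y, forcing even powers of y.
Then, checking where it meets the axes: it meets the x-axis at x = 0 (among the integer gridlines); it meets the y-axis at y = 0 (among the integer gridlines).
Finally, fitting integer coefficients to these (and the overall shape) gives p.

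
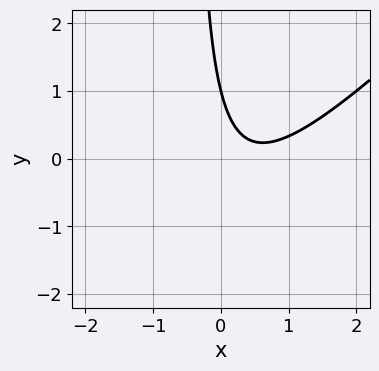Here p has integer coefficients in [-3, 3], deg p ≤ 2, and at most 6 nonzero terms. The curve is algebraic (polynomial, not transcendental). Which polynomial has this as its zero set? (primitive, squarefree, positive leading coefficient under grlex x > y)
1. deg p = 2. A generic line meets the curve in up to 2 points.
2. Observable constraints: the curve avoids every integer x-axis point in the box; it meets the y-axis at y = 1 (among the integer gridlines).
3. Assembling these constraints gives the stated polynomial.

2*x^2 - 2*x*y - 2*x - y + 1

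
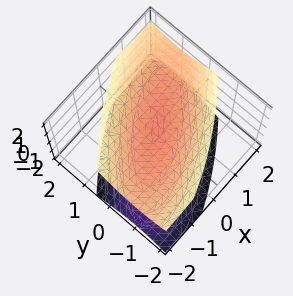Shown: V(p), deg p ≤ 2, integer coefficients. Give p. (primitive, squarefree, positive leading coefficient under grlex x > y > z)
First, the picture has 2 separate pieces. They look like related sheets of one shape, so recover p as a whole.
Then, deg p = 2. No degree-1 surface has this shape.
Then, from the axis intercepts and sections: it misses every integer gridline on the x-axis; among the integer gridlines, it crosses the z-axis at z ∈ {-1, 1}.
Finally, matching integer coefficients to the picture gives p.

x^2 - 2*x*y + 2*y^2 - 2*z^2 + 2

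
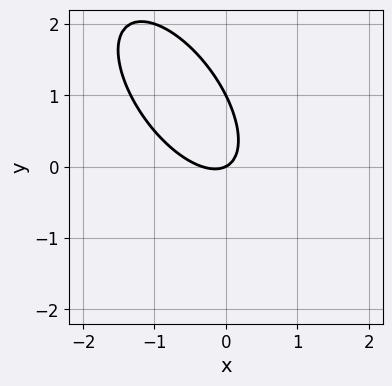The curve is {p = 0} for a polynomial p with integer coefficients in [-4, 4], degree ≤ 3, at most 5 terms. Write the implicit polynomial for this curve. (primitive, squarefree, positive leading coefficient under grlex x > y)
First, deg p = 2.
Next, observable constraints: among the integer gridlines, it crosses the y-axis at y ∈ {0, 1}; it meets the x-axis at x = 0 (among the integer gridlines).
Finally, matching integer coefficients to the picture gives p.

3*x^2 + 3*x*y + 2*y^2 + x - 2*y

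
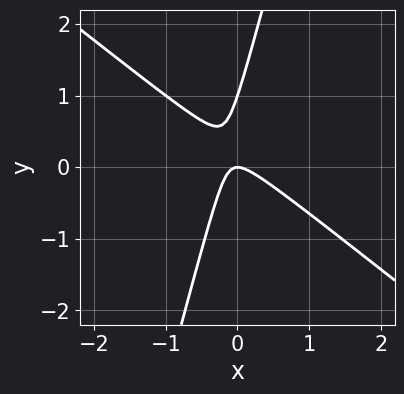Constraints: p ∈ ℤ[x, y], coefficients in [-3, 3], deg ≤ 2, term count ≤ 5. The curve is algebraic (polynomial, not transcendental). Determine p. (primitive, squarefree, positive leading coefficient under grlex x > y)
3*x^2 + 3*x*y - y^2 + y

First, the degree is 2 — no degree-1 curve has this shape.
Next, observable constraints: among the integer gridlines, it crosses the y-axis at y ∈ {0, 1}; it crosses the x-axis at the gridline x = 0.
Finally, matching integer coefficients to the picture gives p.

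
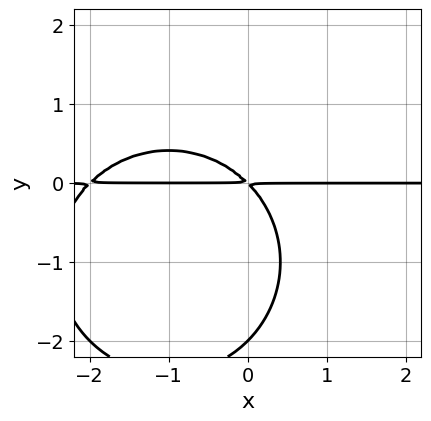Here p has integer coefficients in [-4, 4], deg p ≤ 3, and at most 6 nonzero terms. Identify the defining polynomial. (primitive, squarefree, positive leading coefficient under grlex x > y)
1. deg p = 3. No degree-2 curve has this shape.
2. Checking where it meets the axes: it meets the y-axis at y = -2 (among the integer gridlines); the visible x-axis segment lies entirely on the curve.
3. Solving for integer coefficients yields p as stated.

x^2*y + y^3 + 2*x*y + 2*y^2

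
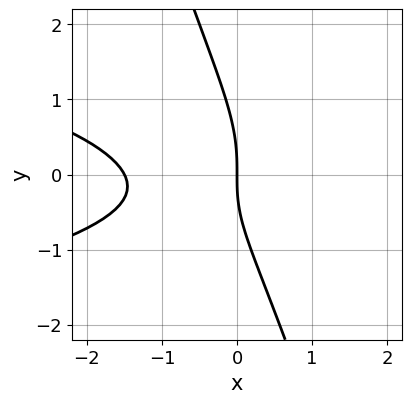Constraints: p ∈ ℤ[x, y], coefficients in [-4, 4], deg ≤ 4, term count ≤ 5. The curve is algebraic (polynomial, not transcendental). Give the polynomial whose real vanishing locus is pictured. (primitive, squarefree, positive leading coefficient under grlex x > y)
First, the degree is 3 — a generic line meets the curve in up to 3 points.
Then, observable constraints: it meets the y-axis at y = 0 (among the integer gridlines); it meets the x-axis at x = 0 (among the integer gridlines).
Finally, fitting integer coefficients to these (and the overall shape) gives p.

3*x*y^2 + y^3 + 2*x^2 + x*y + 3*x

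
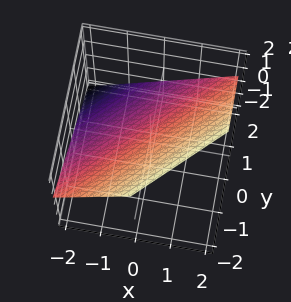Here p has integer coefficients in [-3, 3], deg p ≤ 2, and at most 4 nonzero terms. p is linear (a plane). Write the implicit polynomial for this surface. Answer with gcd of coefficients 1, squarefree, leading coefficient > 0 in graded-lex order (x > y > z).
2*x - 2*y - 3*z + 2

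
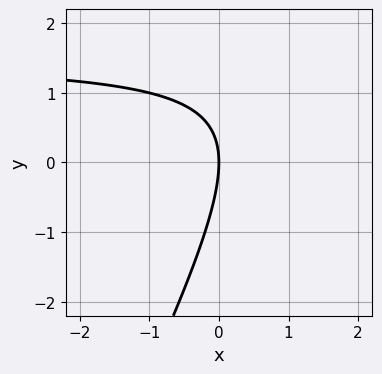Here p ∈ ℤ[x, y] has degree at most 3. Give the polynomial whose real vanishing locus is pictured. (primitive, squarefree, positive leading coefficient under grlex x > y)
1. The degree is 2 — the shape is more complex than any degree-1 curve.
2. From the visible intercepts: it crosses the x-axis at the gridline x = 0; it crosses the y-axis at the gridline y = 0.
3. Assembling these constraints gives the stated polynomial.

2*x*y - y^2 - 3*x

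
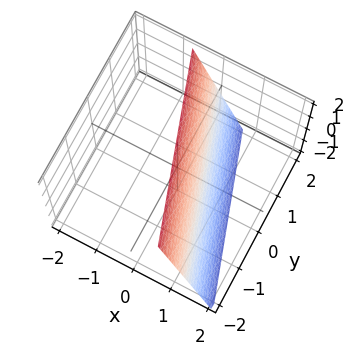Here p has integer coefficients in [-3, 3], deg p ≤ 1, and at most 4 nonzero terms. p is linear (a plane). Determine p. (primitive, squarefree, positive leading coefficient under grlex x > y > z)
(a) deg p = 1. Every cross-section is a straight line — this is a plane.
(b) Checking where it meets the axes: it crosses the y-axis at the gridline y = 2; it crosses the z-axis at the gridline z = 2.
(c) Putting this together gives p.

3*x + y + z - 2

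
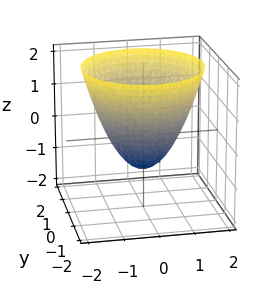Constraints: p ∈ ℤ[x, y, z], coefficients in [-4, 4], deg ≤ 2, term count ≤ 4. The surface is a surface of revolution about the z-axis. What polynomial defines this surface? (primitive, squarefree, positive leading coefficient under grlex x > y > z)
(a) The degree is 2 — the shape is more complex than any degree-1 surface.
(b) Symmetries: every cross-section ⟂ z is a circle, so x, y appear only via x² + y².
(c) Checking where it meets the axes: a circular section at z = 2 has radius between 1 and 2; it meets the z-axis at z = -1 (among the integer gridlines); among the integer gridlines, it crosses the y-axis at y ∈ {-1, 1}.
(d) These observations pin down the coefficients. Check: (-1, 0, 0) on the x-axis lies on the surface, and p(-1, 0, 0) = 0. ✓

x^2 + y^2 - z - 1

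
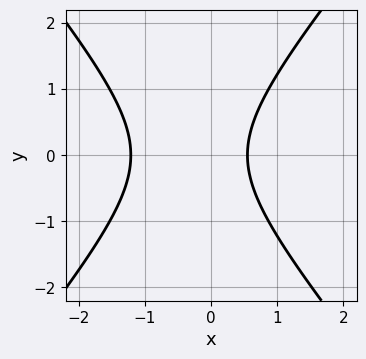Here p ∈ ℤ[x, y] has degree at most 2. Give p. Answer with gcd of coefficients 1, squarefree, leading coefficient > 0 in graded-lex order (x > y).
3*x^2 - 2*y^2 + 2*x - 2

1. The degree is 2 — a generic line meets the curve in up to 2 points.
2. Symmetries: mirror symmetry y ↦ −y ⇒ only even powers of y.
3. Checking where it meets the axes: the curve avoids every integer y-axis point in the box.
4. Putting this together gives p.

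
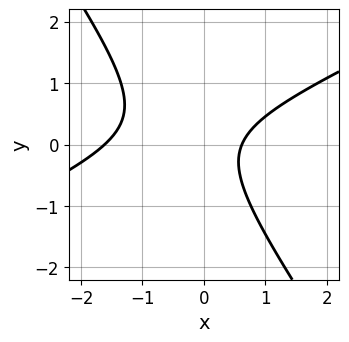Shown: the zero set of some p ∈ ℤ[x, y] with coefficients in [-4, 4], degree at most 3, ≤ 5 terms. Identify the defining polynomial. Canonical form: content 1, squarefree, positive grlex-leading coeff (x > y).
(a) The degree is 2 — the shape is more complex than any degree-1 curve.
(b) Against the integer gridlines: it misses every integer gridline on the y-axis.
(c) These observations pin down the coefficients.

2*x^2 - 3*x*y - 3*y^2 + 2*x - 2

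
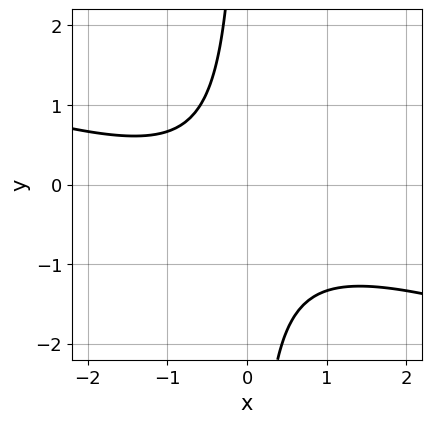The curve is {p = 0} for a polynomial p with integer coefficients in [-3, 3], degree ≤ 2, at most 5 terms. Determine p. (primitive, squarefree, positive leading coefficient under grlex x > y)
x^2 + 3*x*y + x + 2

deg p = 2.
From the axis intercepts and sections: the curve avoids every integer x-axis point in the box; no y-intercept at any integer in the box.
Together with the visible shape, these determine p as stated.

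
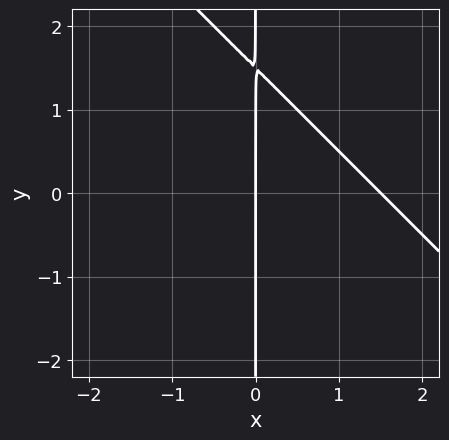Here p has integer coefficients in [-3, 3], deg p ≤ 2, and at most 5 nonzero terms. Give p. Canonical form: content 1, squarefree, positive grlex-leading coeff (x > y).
deg p = 2. A generic line meets the curve in up to 2 points.
Checking where it meets the axes: the visible y-axis segment lies entirely on the curve; it crosses the x-axis at the gridline x = 0.
Assembling these constraints gives the stated polynomial.

2*x^2 + 2*x*y - 3*x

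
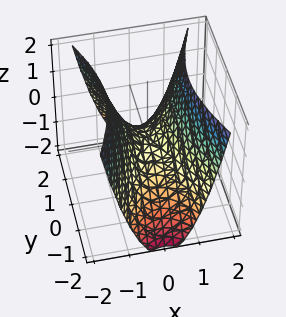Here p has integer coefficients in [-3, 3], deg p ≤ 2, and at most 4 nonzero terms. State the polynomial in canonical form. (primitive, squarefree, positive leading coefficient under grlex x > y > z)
(a) The degree is 2 — a hyperbolic paraboloid; a quadric.
(b) Symmetries: the y ↦ −y reflection is a symmetry, so y appears only in even powers; it's symmetric under x → −x, forcing even powers of x.
(c) Observable constraints: it crosses the x-axis at the gridline x = 0; one z-axis crossing is at z = 0; it crosses the y-axis at the gridline y = 0.
(d) Putting this together gives p.

3*x^2 - y^2 - 2*z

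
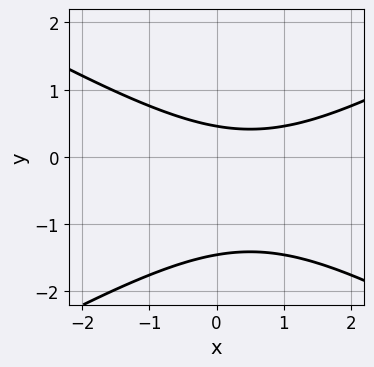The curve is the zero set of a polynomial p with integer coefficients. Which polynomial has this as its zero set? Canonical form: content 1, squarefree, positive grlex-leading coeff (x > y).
x^2 - 3*y^2 - x - 3*y + 2

1. Degree: a generic line meets the curve in up to 2 points, so deg p = 2.
2. From the visible intercepts: it misses every integer gridline on the x-axis.
3. Solving for integer coefficients yields p as stated.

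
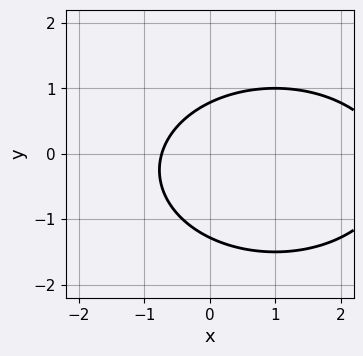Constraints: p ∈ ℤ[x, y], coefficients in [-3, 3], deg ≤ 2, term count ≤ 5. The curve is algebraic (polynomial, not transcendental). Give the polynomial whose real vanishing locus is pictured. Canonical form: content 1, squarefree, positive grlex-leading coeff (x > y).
x^2 + 2*y^2 - 2*x + y - 2

deg p = 2.
The integer polynomial consistent with all of this is the stated p.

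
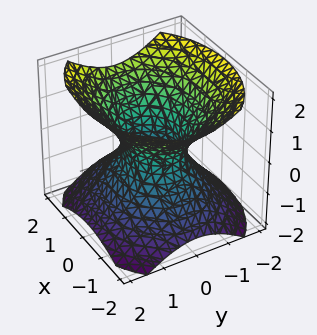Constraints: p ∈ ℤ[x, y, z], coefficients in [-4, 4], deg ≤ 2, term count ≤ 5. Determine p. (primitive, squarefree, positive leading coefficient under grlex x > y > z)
2*x^2 + 3*y^2 - 3*z^2 - 2

First, degree: one connected sheet with a waist; a quadric, so deg p = 2.
Next, symmetries: the y ↦ −y reflection is a symmetry, so y appears only in even powers; mirror symmetry z ↦ −z ⇒ only even powers of z; mirror symmetry x ↦ −x ⇒ only even powers of x.
Next, reading off the gridlines: among the integer gridlines, it crosses the x-axis at x ∈ {-1, 1}; it misses every integer gridline on the z-axis.
Finally, together with the visible shape, these determine p as stated.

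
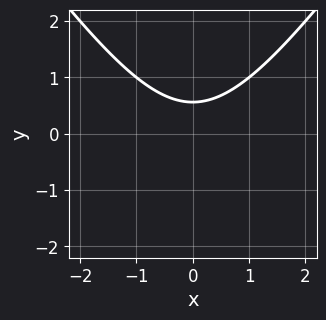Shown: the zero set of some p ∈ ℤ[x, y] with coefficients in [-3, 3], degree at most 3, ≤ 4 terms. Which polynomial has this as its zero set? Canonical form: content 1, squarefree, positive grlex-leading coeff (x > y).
2*x^2 - y^2 - 3*y + 2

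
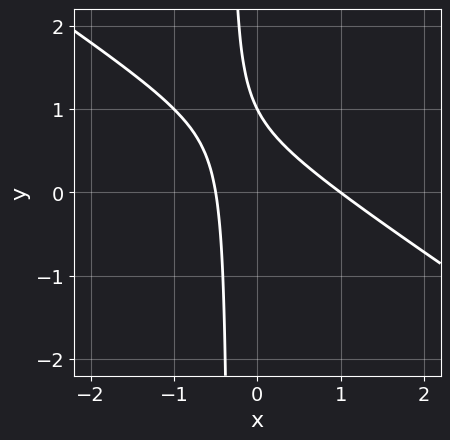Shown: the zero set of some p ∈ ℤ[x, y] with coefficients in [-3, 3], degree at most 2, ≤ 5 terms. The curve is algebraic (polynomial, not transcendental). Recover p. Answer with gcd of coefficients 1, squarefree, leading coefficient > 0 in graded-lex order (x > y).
2*x^2 + 3*x*y - x + y - 1

First, deg p = 2. A generic line meets the curve in up to 2 points.
Next, reading off the gridlines: it crosses the y-axis at the gridline y = 1; one x-axis crossing is at x = 1.
Finally, matching integer coefficients to the picture gives p.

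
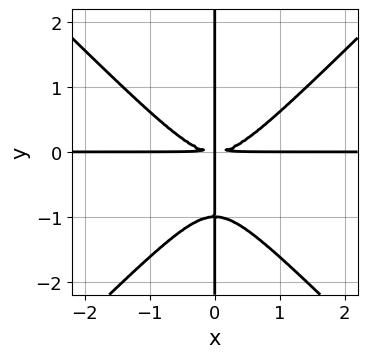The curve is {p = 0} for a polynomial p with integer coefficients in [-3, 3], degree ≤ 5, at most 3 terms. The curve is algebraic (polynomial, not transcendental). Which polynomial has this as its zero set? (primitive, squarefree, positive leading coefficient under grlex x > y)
x^3*y - x*y^3 - x*y^2

(a) Degree: the shape is more complex than any degree-3 curve, so deg p = 4.
(b) Reading off the gridlines: the visible x-axis segment lies entirely on the curve; the visible y-axis segment lies entirely on the curve.
(c) The integer polynomial consistent with all of this is the stated p.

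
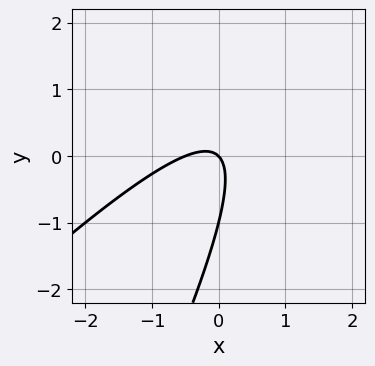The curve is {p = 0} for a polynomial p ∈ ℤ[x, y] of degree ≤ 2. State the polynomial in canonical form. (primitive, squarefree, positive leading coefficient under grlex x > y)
2*x^2 - 3*x*y + y^2 + x + y

First, deg p = 2. No degree-1 curve has this shape.
Next, from the visible intercepts: it crosses the x-axis at the gridline x = 0; the y-axis gridline crossings are at y ∈ {-1, 0}.
Finally, solving for integer coefficients yields p as stated.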